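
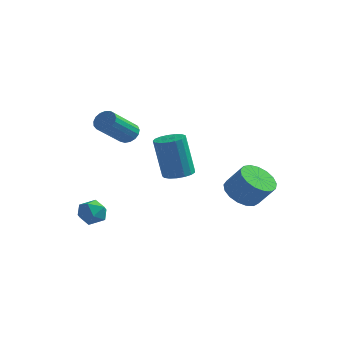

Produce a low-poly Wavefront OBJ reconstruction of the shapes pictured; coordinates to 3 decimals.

v -3.818 -3.103 -0.72
v -3.417 -2.872 -1.319
v -4.083 -4.148 -1.301
v -3.682 -3.917 -1.9
v -3.33 -4.092 -1.253
v -3.166 -3.446 -0.894
v -4.334 -3.574 -1.726
v -4.17 -2.928 -1.367
v -3.736 -3.163 -1.941
v -3.115 -3.483 -1.648
v -4.385 -3.537 -0.972
v -3.764 -3.857 -0.679
v 1.059 1.285 -0.894
v 1.632 1.913 -1.34
v 2.474 1.903 -0.272
v 1.901 1.275 0.174
v 1.339 2.178 -1.107
v 2.18 2.169 -0.038
v 0.981 2.239 -0.824
v 1.823 2.23 0.244
v 0.642 2.081 -0.558
v 1.483 2.072 0.51
v 0.398 1.741 -0.369
v 1.239 1.731 0.699
v 0.305 1.296 -0.3
v 1.147 1.287 0.768
v 0.385 0.849 -0.367
v 1.227 0.839 0.701
v 0.62 0.501 -0.555
v 1.462 0.492 0.513
v 0.955 0.333 -0.821
v 1.797 0.324 0.248
v 1.314 0.383 -1.103
v 2.156 0.374 -0.035
v 1.615 0.64 -1.338
v 2.456 0.63 -0.269
v 1.788 1.044 -1.471
v 2.63 1.034 -0.402
v 1.794 1.503 -1.471
v 2.636 1.494 -0.403
v -3.755 -0.385 2.445
v -3.439 -0.744 2.083
v -3.769 -2.194 3.233
v -4.085 -1.835 3.595
v -3.244 -0.643 2.267
v -3.573 -2.093 3.417
v -3.165 -0.482 2.492
v -3.494 -1.932 3.642
v -3.222 -0.299 2.706
v -3.551 -1.749 3.856
v -3.401 -0.136 2.86
v -3.73 -1.586 4.01
v -3.661 -0.03 2.919
v -3.99 -1.48 4.07
v -3.943 -0.005 2.87
v -4.272 -1.455 4.02
v -4.182 -0.067 2.723
v -4.511 -1.517 3.873
v -4.323 -0.202 2.513
v -4.652 -1.652 3.663
v -4.334 -0.379 2.287
v -4.663 -1.829 3.437
v -4.213 -0.557 2.097
v -4.542 -2.007 3.247
v -3.986 -0.696 1.987
v -4.316 -2.146 3.137
v -3.707 -0.763 1.982
v -4.037 -2.213 3.132
v -1.206 -0.354 0.411
v -0.507 -0.161 0.557
v -0.915 -0.273 2.655
v -1.614 -0.466 2.509
v -0.678 0.148 0.541
v -1.086 0.036 2.638
v -0.971 0.343 0.494
v -1.379 0.23 2.592
v -1.317 0.378 0.429
v -1.725 0.265 2.527
v -1.638 0.245 0.359
v -2.046 0.132 2.457
v -1.86 -0.025 0.302
v -2.268 -0.137 2.399
v -1.932 -0.37 0.269
v -2.34 -0.483 2.367
v -1.838 -0.712 0.269
v -2.246 -0.824 2.367
v -1.599 -0.971 0.302
v -2.007 -1.084 2.399
v -1.27 -1.089 0.359
v -1.678 -1.202 2.457
v -0.927 -1.039 0.429
v -1.334 -1.151 2.527
v -0.647 -0.831 0.494
v -1.055 -0.944 2.592
v -0.495 -0.515 0.541
v -0.903 -0.627 2.638
f 1 12 6
f 1 6 2
f 1 2 8
f 1 8 11
f 1 11 12
f 2 6 10
f 6 12 5
f 12 11 3
f 11 8 7
f 8 2 9
f 4 10 5
f 4 5 3
f 4 3 7
f 4 7 9
f 4 9 10
f 5 10 6
f 3 5 12
f 7 3 11
f 9 7 8
f 10 9 2
f 14 13 17
f 14 17 15
f 15 17 18
f 15 18 16
f 17 13 19
f 17 19 18
f 18 19 20
f 18 20 16
f 19 13 21
f 19 21 20
f 20 21 22
f 20 22 16
f 21 13 23
f 21 23 22
f 22 23 24
f 22 24 16
f 23 13 25
f 23 25 24
f 24 25 26
f 24 26 16
f 25 13 27
f 25 27 26
f 26 27 28
f 26 28 16
f 27 13 29
f 27 29 28
f 28 29 30
f 28 30 16
f 29 13 31
f 29 31 30
f 30 31 32
f 30 32 16
f 31 13 33
f 31 33 32
f 32 33 34
f 32 34 16
f 33 13 35
f 33 35 34
f 34 35 36
f 34 36 16
f 35 13 37
f 35 37 36
f 36 37 38
f 36 38 16
f 37 13 39
f 37 39 38
f 38 39 40
f 38 40 16
f 39 13 14
f 39 14 40
f 40 14 15
f 40 15 16
f 42 41 45
f 42 45 43
f 43 45 46
f 43 46 44
f 45 41 47
f 45 47 46
f 46 47 48
f 46 48 44
f 47 41 49
f 47 49 48
f 48 49 50
f 48 50 44
f 49 41 51
f 49 51 50
f 50 51 52
f 50 52 44
f 51 41 53
f 51 53 52
f 52 53 54
f 52 54 44
f 53 41 55
f 53 55 54
f 54 55 56
f 54 56 44
f 55 41 57
f 55 57 56
f 56 57 58
f 56 58 44
f 57 41 59
f 57 59 58
f 58 59 60
f 58 60 44
f 59 41 61
f 59 61 60
f 60 61 62
f 60 62 44
f 61 41 63
f 61 63 62
f 62 63 64
f 62 64 44
f 63 41 65
f 63 65 64
f 64 65 66
f 64 66 44
f 65 41 67
f 65 67 66
f 66 67 68
f 66 68 44
f 67 41 42
f 67 42 68
f 68 42 43
f 68 43 44
f 70 69 73
f 70 73 71
f 71 73 74
f 71 74 72
f 73 69 75
f 73 75 74
f 74 75 76
f 74 76 72
f 75 69 77
f 75 77 76
f 76 77 78
f 76 78 72
f 77 69 79
f 77 79 78
f 78 79 80
f 78 80 72
f 79 69 81
f 79 81 80
f 80 81 82
f 80 82 72
f 81 69 83
f 81 83 82
f 82 83 84
f 82 84 72
f 83 69 85
f 83 85 84
f 84 85 86
f 84 86 72
f 85 69 87
f 85 87 86
f 86 87 88
f 86 88 72
f 87 69 89
f 87 89 88
f 88 89 90
f 88 90 72
f 89 69 91
f 89 91 90
f 90 91 92
f 90 92 72
f 91 69 93
f 91 93 92
f 92 93 94
f 92 94 72
f 93 69 95
f 93 95 94
f 94 95 96
f 94 96 72
f 95 69 70
f 95 70 96
f 96 70 71
f 96 71 72



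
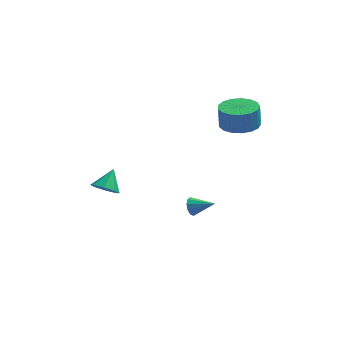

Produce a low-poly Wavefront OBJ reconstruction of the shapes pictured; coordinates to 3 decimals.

v -2.809 -0.24 -0.843
v -2.269 0.018 -1.359
v -2.411 0.66 0.023
v -2.798 0.305 -1.414
v -3.334 0.273 -1.135
v -3.561 -0.06 -0.684
v -3.348 -0.498 -0.326
v -2.819 -0.785 -0.271
v -2.284 -0.753 -0.55
v -2.056 -0.42 -1.001
v 1.561 1.858 -3.879
v 1.834 2.148 -4.314
v 2.759 1.542 -3.341
v 1.773 2.384 -4.042
v 1.632 2.418 -3.708
v 1.464 2.238 -3.439
v 1.333 1.913 -3.338
v 1.289 1.567 -3.444
v 1.349 1.332 -3.716
v 1.491 1.298 -4.05
v 1.659 1.477 -4.319
v 1.79 1.802 -4.42
v 3.975 2.37 2.376
v 4.602 3.246 2.3
v 4.531 3.406 3.568
v 3.905 2.53 3.644
v 4.123 3.433 2.25
v 4.052 3.592 3.518
v 3.609 3.375 2.229
v 3.538 3.535 3.497
v 3.18 3.088 2.241
v 3.109 3.248 3.509
v 2.933 2.636 2.284
v 2.862 2.796 3.552
v 2.924 2.123 2.348
v 2.854 2.283 3.616
v 3.157 1.667 2.419
v 3.086 1.827 3.687
v 3.577 1.372 2.48
v 3.506 1.532 3.748
v 4.088 1.305 2.517
v 4.017 1.465 3.785
v 4.574 1.483 2.521
v 4.503 1.643 3.789
v 4.922 1.864 2.493
v 4.851 2.023 3.761
v 5.054 2.36 2.437
v 4.983 2.52 3.705
v 4.938 2.859 2.368
v 4.867 3.019 3.636
f 2 1 4
f 2 4 3
f 4 1 5
f 4 5 3
f 5 1 6
f 5 6 3
f 6 1 7
f 6 7 3
f 7 1 8
f 7 8 3
f 8 1 9
f 8 9 3
f 9 1 10
f 9 10 3
f 10 1 2
f 10 2 3
f 12 11 14
f 12 14 13
f 14 11 15
f 14 15 13
f 15 11 16
f 15 16 13
f 16 11 17
f 16 17 13
f 17 11 18
f 17 18 13
f 18 11 19
f 18 19 13
f 19 11 20
f 19 20 13
f 20 11 21
f 20 21 13
f 21 11 22
f 21 22 13
f 22 11 12
f 22 12 13
f 24 23 27
f 24 27 25
f 25 27 28
f 25 28 26
f 27 23 29
f 27 29 28
f 28 29 30
f 28 30 26
f 29 23 31
f 29 31 30
f 30 31 32
f 30 32 26
f 31 23 33
f 31 33 32
f 32 33 34
f 32 34 26
f 33 23 35
f 33 35 34
f 34 35 36
f 34 36 26
f 35 23 37
f 35 37 36
f 36 37 38
f 36 38 26
f 37 23 39
f 37 39 38
f 38 39 40
f 38 40 26
f 39 23 41
f 39 41 40
f 40 41 42
f 40 42 26
f 41 23 43
f 41 43 42
f 42 43 44
f 42 44 26
f 43 23 45
f 43 45 44
f 44 45 46
f 44 46 26
f 45 23 47
f 45 47 46
f 46 47 48
f 46 48 26
f 47 23 49
f 47 49 48
f 48 49 50
f 48 50 26
f 49 23 24
f 49 24 50
f 50 24 25
f 50 25 26



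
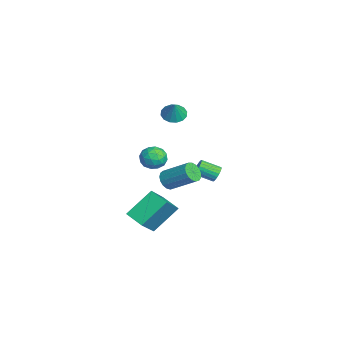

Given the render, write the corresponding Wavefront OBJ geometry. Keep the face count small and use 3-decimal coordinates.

v 1.748 0.047 1.277
v 2.336 0.472 1.154
v 2.204 -0.792 0.566
v 2.792 -0.367 0.443
v 2.686 -0.666 1.107
v 2.404 -0.147 1.547
v 2.136 -0.173 0.173
v 1.854 0.346 0.613
v 2.576 0.336 0.472
v 2.916 0.031 1.049
v 1.624 -0.351 0.671
v 1.964 -0.656 1.248
v 2.002 0.333 1.278
v 2.538 -0.653 0.442
v 2.476 -0.828 0.832
v 2.822 -0.579 0.76
v 2.042 -0.031 1.509
v 2.388 0.219 1.437
v 2.594 -0.45 1.409
v 2.152 -0.539 0.283
v 2.498 -0.289 0.211
v 1.718 0.259 0.96
v 2.064 0.508 0.888
v 1.946 0.13 0.311
v 2.489 0.503 0.805
v 2.757 0.01 0.387
v 2.371 0.124 0.228
v 2.205 0.428 0.487
v 2.689 0.324 1.144
v 2.957 -0.169 0.726
v 2.895 -0.345 1.116
v 2.729 -0.04 1.375
v 2.83 0.244 0.743
v 1.583 -0.151 0.994
v 1.851 -0.644 0.576
v 1.811 -0.28 0.345
v 1.645 0.025 0.604
v 1.783 -0.33 1.333
v 2.051 -0.823 0.915
v 2.335 -0.748 1.233
v 2.169 -0.444 1.492
v 1.71 -0.564 0.977
v -2.717 3.722 -3.565
v -2.437 3.857 -3.161
v -2.663 2.852 -2.67
v -2.943 2.718 -3.075
v -2.63 3.927 -3.106
v -2.856 2.922 -2.616
v -2.838 3.961 -3.131
v -3.063 2.957 -2.641
v -3.025 3.954 -3.231
v -3.25 2.95 -2.741
v -3.158 3.907 -3.389
v -3.384 2.903 -2.898
v -3.216 3.828 -3.577
v -3.441 2.824 -3.087
v -3.187 3.731 -3.763
v -3.413 2.727 -3.273
v -3.077 3.632 -3.915
v -3.303 2.628 -3.425
v -2.905 3.549 -4.006
v -3.131 2.545 -3.516
v -2.7 3.495 -4.022
v -2.926 2.491 -3.531
v -2.498 3.481 -3.958
v -2.724 2.477 -3.468
v -2.335 3.509 -3.826
v -2.56 2.505 -3.336
v -2.237 3.573 -3.649
v -2.462 2.569 -3.159
v -2.222 3.663 -3.458
v -2.448 2.659 -2.968
v -2.293 3.764 -3.285
v -2.519 2.759 -2.795
v 4.122 -1.681 -1.868
v 3.605 -0.408 -0.659
v 2.906 -0.975 -3.131
v 2.389 0.298 -1.922
v 4.891 -1.018 -2.238
v 4.374 0.255 -1.029
v 3.675 -0.312 -3.501
v 3.158 0.961 -2.292
v -2.656 1.109 -3.778
v -2.449 1.4 -4.309
v -1.697 2.643 -3.333
v -1.904 2.351 -2.802
v -2.723 1.526 -4.258
v -1.971 2.769 -3.282
v -2.982 1.557 -4.097
v -2.23 2.8 -3.122
v -3.167 1.485 -3.864
v -2.414 2.728 -2.888
v -3.234 1.327 -3.61
v -2.482 2.569 -2.634
v -3.169 1.118 -3.395
v -2.417 2.361 -2.419
v -2.986 0.908 -3.268
v -2.234 2.151 -2.292
v -2.728 0.743 -3.257
v -1.976 1.986 -2.281
v -2.453 0.663 -3.366
v -1.701 1.905 -2.39
v -2.225 0.684 -3.569
v -1.473 1.927 -2.593
v -2.096 0.803 -3.82
v -1.343 2.045 -2.844
v -2.094 0.991 -4.062
v -1.342 2.234 -3.086
v -2.222 1.207 -4.238
v -1.47 2.45 -3.262
v -1.532 1.307 1.794
v -0.946 1.373 1.455
v -0.988 1.273 2.726
v -1.047 1.702 1.526
v -1.278 1.926 1.669
v -1.577 1.984 1.846
v -1.864 1.861 2.008
v -2.062 1.589 2.113
v -2.118 1.242 2.133
v -2.016 0.913 2.061
v -1.785 0.689 1.918
v -1.486 0.631 1.742
v -1.2 0.754 1.579
v -1.002 1.026 1.474
f 1 38 17
f 38 12 41
f 17 41 6
f 38 41 17
f 1 17 13
f 17 6 18
f 13 18 2
f 17 18 13
f 1 13 22
f 13 2 23
f 22 23 8
f 13 23 22
f 1 22 34
f 22 8 37
f 34 37 11
f 22 37 34
f 1 34 38
f 34 11 42
f 38 42 12
f 34 42 38
f 2 18 29
f 18 6 32
f 29 32 10
f 18 32 29
f 6 41 19
f 41 12 40
f 19 40 5
f 41 40 19
f 12 42 39
f 42 11 35
f 39 35 3
f 42 35 39
f 11 37 36
f 37 8 24
f 36 24 7
f 37 24 36
f 8 23 28
f 23 2 25
f 28 25 9
f 23 25 28
f 4 30 16
f 30 10 31
f 16 31 5
f 30 31 16
f 4 16 14
f 16 5 15
f 14 15 3
f 16 15 14
f 4 14 21
f 14 3 20
f 21 20 7
f 14 20 21
f 4 21 26
f 21 7 27
f 26 27 9
f 21 27 26
f 4 26 30
f 26 9 33
f 30 33 10
f 26 33 30
f 5 31 19
f 31 10 32
f 19 32 6
f 31 32 19
f 3 15 39
f 15 5 40
f 39 40 12
f 15 40 39
f 7 20 36
f 20 3 35
f 36 35 11
f 20 35 36
f 9 27 28
f 27 7 24
f 28 24 8
f 27 24 28
f 10 33 29
f 33 9 25
f 29 25 2
f 33 25 29
f 44 43 47
f 44 47 45
f 45 47 48
f 45 48 46
f 47 43 49
f 47 49 48
f 48 49 50
f 48 50 46
f 49 43 51
f 49 51 50
f 50 51 52
f 50 52 46
f 51 43 53
f 51 53 52
f 52 53 54
f 52 54 46
f 53 43 55
f 53 55 54
f 54 55 56
f 54 56 46
f 55 43 57
f 55 57 56
f 56 57 58
f 56 58 46
f 57 43 59
f 57 59 58
f 58 59 60
f 58 60 46
f 59 43 61
f 59 61 60
f 60 61 62
f 60 62 46
f 61 43 63
f 61 63 62
f 62 63 64
f 62 64 46
f 63 43 65
f 63 65 64
f 64 65 66
f 64 66 46
f 65 43 67
f 65 67 66
f 66 67 68
f 66 68 46
f 67 43 69
f 67 69 68
f 68 69 70
f 68 70 46
f 69 43 71
f 69 71 70
f 70 71 72
f 70 72 46
f 71 43 73
f 71 73 72
f 72 73 74
f 72 74 46
f 73 43 44
f 73 44 74
f 74 44 45
f 74 45 46
f 76 78 75
f 79 76 75
f 75 78 77
f 77 79 75
f 76 82 78
f 80 76 79
f 80 82 76
f 78 82 77
f 81 79 77
f 77 82 81
f 81 80 79
f 82 80 81
f 84 83 87
f 84 87 85
f 85 87 88
f 85 88 86
f 87 83 89
f 87 89 88
f 88 89 90
f 88 90 86
f 89 83 91
f 89 91 90
f 90 91 92
f 90 92 86
f 91 83 93
f 91 93 92
f 92 93 94
f 92 94 86
f 93 83 95
f 93 95 94
f 94 95 96
f 94 96 86
f 95 83 97
f 95 97 96
f 96 97 98
f 96 98 86
f 97 83 99
f 97 99 98
f 98 99 100
f 98 100 86
f 99 83 101
f 99 101 100
f 100 101 102
f 100 102 86
f 101 83 103
f 101 103 102
f 102 103 104
f 102 104 86
f 103 83 105
f 103 105 104
f 104 105 106
f 104 106 86
f 105 83 107
f 105 107 106
f 106 107 108
f 106 108 86
f 107 83 109
f 107 109 108
f 108 109 110
f 108 110 86
f 109 83 84
f 109 84 110
f 110 84 85
f 110 85 86
f 112 111 114
f 112 114 113
f 114 111 115
f 114 115 113
f 115 111 116
f 115 116 113
f 116 111 117
f 116 117 113
f 117 111 118
f 117 118 113
f 118 111 119
f 118 119 113
f 119 111 120
f 119 120 113
f 120 111 121
f 120 121 113
f 121 111 122
f 121 122 113
f 122 111 123
f 122 123 113
f 123 111 124
f 123 124 113
f 124 111 112
f 124 112 113



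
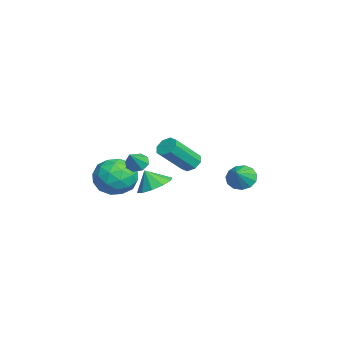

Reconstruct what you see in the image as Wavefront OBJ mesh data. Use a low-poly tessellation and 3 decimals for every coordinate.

v -2.917 -1.138 -1.854
v -2.236 -2.141 -2.119
v -4.464 -2.319 -1.361
v -3.783 -3.322 -1.626
v -3.503 -2.625 -0.639
v -2.547 -1.895 -0.943
v -4.153 -2.565 -2.537
v -3.197 -1.835 -2.841
v -3 -3.023 -2.541
v -2.598 -3.059 -1.368
v -4.102 -1.401 -2.112
v -3.7 -1.437 -0.939
v -2.441 -1.536 -2.03
v -4.259 -2.924 -1.45
v -4.095 -2.514 -0.87
v -3.694 -3.104 -1.026
v -2.624 -1.391 -1.339
v -2.223 -1.981 -1.494
v -2.968 -2.265 -0.624
v -4.477 -2.479 -1.986
v -4.076 -3.069 -2.141
v -3.006 -1.356 -2.454
v -2.605 -1.946 -2.61
v -3.732 -2.195 -2.856
v -2.489 -2.644 -2.433
v -3.399 -3.338 -2.144
v -3.616 -2.893 -2.679
v -3.054 -2.464 -2.858
v -2.253 -2.665 -1.744
v -3.162 -3.359 -1.454
v -2.998 -2.95 -0.874
v -2.436 -2.521 -1.053
v -2.702 -3.184 -1.992
v -3.538 -1.101 -2.026
v -4.447 -1.795 -1.736
v -4.264 -1.939 -2.427
v -3.702 -1.51 -2.606
v -3.301 -1.122 -1.336
v -4.211 -1.816 -1.047
v -3.646 -1.996 -0.622
v -3.084 -1.567 -0.801
v -3.998 -1.276 -1.488
v -3.959 4.111 -2.16
v -3.433 4.126 -2.789
v -3.041 3.769 -1.4
v -3.428 4.55 -2.604
v -3.591 4.834 -2.279
v -3.871 4.889 -1.915
v -4.179 4.697 -1.63
v -4.418 4.319 -1.512
v -4.51 3.875 -1.601
v -4.428 3.506 -1.866
v -4.197 3.329 -2.225
v -3.89 3.401 -2.564
v -3.605 3.698 -2.774
v -2.151 -0.291 -1.835
v -1.327 0.105 -1.456
v -2.349 -0.789 -0.885
v -1.789 0.492 -1.349
v -2.389 0.579 -1.428
v -2.899 0.335 -1.663
v -3.122 -0.149 -1.963
v -2.975 -0.688 -2.214
v -2.513 -1.074 -2.32
v -1.913 -1.162 -2.241
v -1.404 -0.917 -2.007
v -1.18 -0.433 -1.707
v -0.805 -1.165 0.32
v -0.403 -1.353 -0.112
v -0.055 -1.535 1.18
v -0.331 -0.902 0.019
v -0.537 -0.606 0.327
v -0.9 -0.637 0.631
v -1.208 -0.977 0.753
v -1.28 -1.427 0.621
v -1.074 -1.724 0.313
v -0.71 -1.693 0.01
v -2.107 1.499 -0.266
v -1.52 1.673 -0.416
v -0.787 0.435 1.016
v -1.373 0.261 1.166
v -1.714 1.953 -0.074
v -0.981 0.715 1.358
v -2.139 1.967 0.155
v -1.405 0.729 1.587
v -2.544 1.706 0.137
v -1.81 0.469 1.569
v -2.693 1.325 -0.116
v -1.96 0.087 1.316
v -2.499 1.045 -0.458
v -1.766 -0.193 0.974
v -2.075 1.031 -0.687
v -1.341 -0.207 0.745
v -1.67 1.291 -0.669
v -0.936 0.054 0.763
f 1 38 17
f 38 12 41
f 17 41 6
f 38 41 17
f 1 17 13
f 17 6 18
f 13 18 2
f 17 18 13
f 1 13 22
f 13 2 23
f 22 23 8
f 13 23 22
f 1 22 34
f 22 8 37
f 34 37 11
f 22 37 34
f 1 34 38
f 34 11 42
f 38 42 12
f 34 42 38
f 2 18 29
f 18 6 32
f 29 32 10
f 18 32 29
f 6 41 19
f 41 12 40
f 19 40 5
f 41 40 19
f 12 42 39
f 42 11 35
f 39 35 3
f 42 35 39
f 11 37 36
f 37 8 24
f 36 24 7
f 37 24 36
f 8 23 28
f 23 2 25
f 28 25 9
f 23 25 28
f 4 30 16
f 30 10 31
f 16 31 5
f 30 31 16
f 4 16 14
f 16 5 15
f 14 15 3
f 16 15 14
f 4 14 21
f 14 3 20
f 21 20 7
f 14 20 21
f 4 21 26
f 21 7 27
f 26 27 9
f 21 27 26
f 4 26 30
f 26 9 33
f 30 33 10
f 26 33 30
f 5 31 19
f 31 10 32
f 19 32 6
f 31 32 19
f 3 15 39
f 15 5 40
f 39 40 12
f 15 40 39
f 7 20 36
f 20 3 35
f 36 35 11
f 20 35 36
f 9 27 28
f 27 7 24
f 28 24 8
f 27 24 28
f 10 33 29
f 33 9 25
f 29 25 2
f 33 25 29
f 44 43 46
f 44 46 45
f 46 43 47
f 46 47 45
f 47 43 48
f 47 48 45
f 48 43 49
f 48 49 45
f 49 43 50
f 49 50 45
f 50 43 51
f 50 51 45
f 51 43 52
f 51 52 45
f 52 43 53
f 52 53 45
f 53 43 54
f 53 54 45
f 54 43 55
f 54 55 45
f 55 43 44
f 55 44 45
f 57 56 59
f 57 59 58
f 59 56 60
f 59 60 58
f 60 56 61
f 60 61 58
f 61 56 62
f 61 62 58
f 62 56 63
f 62 63 58
f 63 56 64
f 63 64 58
f 64 56 65
f 64 65 58
f 65 56 66
f 65 66 58
f 66 56 67
f 66 67 58
f 67 56 57
f 67 57 58
f 69 68 71
f 69 71 70
f 71 68 72
f 71 72 70
f 72 68 73
f 72 73 70
f 73 68 74
f 73 74 70
f 74 68 75
f 74 75 70
f 75 68 76
f 75 76 70
f 76 68 77
f 76 77 70
f 77 68 69
f 77 69 70
f 79 78 82
f 79 82 80
f 80 82 83
f 80 83 81
f 82 78 84
f 82 84 83
f 83 84 85
f 83 85 81
f 84 78 86
f 84 86 85
f 85 86 87
f 85 87 81
f 86 78 88
f 86 88 87
f 87 88 89
f 87 89 81
f 88 78 90
f 88 90 89
f 89 90 91
f 89 91 81
f 90 78 92
f 90 92 91
f 91 92 93
f 91 93 81
f 92 78 94
f 92 94 93
f 93 94 95
f 93 95 81
f 94 78 79
f 94 79 95
f 95 79 80
f 95 80 81



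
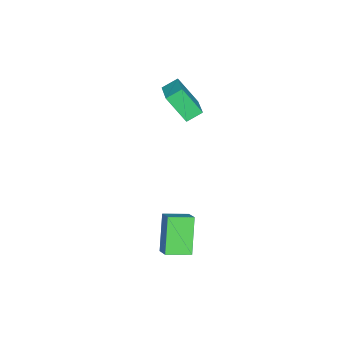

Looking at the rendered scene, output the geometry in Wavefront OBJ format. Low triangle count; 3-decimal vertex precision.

v -3.794 0.34 1.539
v -4.325 0.93 1.985
v -3.823 1.361 0.155
v -4.354 1.95 0.601
v -2.486 1.11 2.079
v -3.017 1.699 2.525
v -2.515 2.13 0.695
v -3.046 2.72 1.141
v 1.998 4.025 -4.226
v 0.882 3.675 -2.616
v 2.606 4.558 -3.689
v 1.49 4.208 -2.079
v 2.67 3.012 -3.981
v 1.554 2.662 -2.371
v 3.278 3.545 -3.444
v 2.162 3.195 -1.834
f 2 4 1
f 5 2 1
f 1 4 3
f 3 5 1
f 2 8 4
f 6 2 5
f 6 8 2
f 4 8 3
f 7 5 3
f 3 8 7
f 7 6 5
f 8 6 7
f 10 12 9
f 13 10 9
f 9 12 11
f 11 13 9
f 10 16 12
f 14 10 13
f 14 16 10
f 12 16 11
f 15 13 11
f 11 16 15
f 15 14 13
f 16 14 15



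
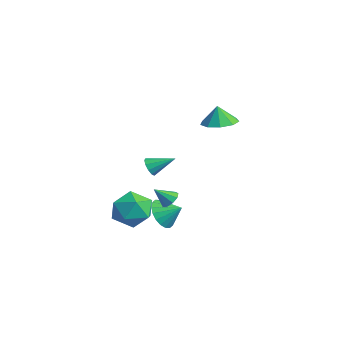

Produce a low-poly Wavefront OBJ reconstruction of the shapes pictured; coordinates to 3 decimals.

v -0.74 1.07 -2.805
v 0.041 0.565 -3.577
v -2.021 -0.365 -3.163
v -1.24 -0.87 -3.935
v -1.002 -0.868 -2.75
v -0.211 0.018 -2.528
v -1.769 0.182 -4.212
v -0.978 1.068 -3.99
v -0.595 0.016 -4.447
v -0.121 -0.633 -3.543
v -1.859 0.833 -3.197
v -1.385 0.184 -2.293
v 0.84 0.977 -3.051
v 1.529 0.832 -3.673
v 1.5 1.703 -2.489
v 1.319 1.153 -3.84
v 1.013 1.439 -3.851
v 0.674 1.633 -3.703
v 0.367 1.697 -3.426
v 0.154 1.619 -3.075
v 0.077 1.414 -2.718
v 0.151 1.122 -2.428
v 0.362 0.801 -2.261
v 0.667 0.516 -2.25
v 1.007 0.321 -2.398
v 1.313 0.257 -2.675
v 1.526 0.335 -3.027
v 1.604 0.54 -3.383
v 1.545 1.076 -1.795
v 2.106 0.984 -1.763
v 1.375 0.304 -1.045
v 2.002 1.257 -1.506
v 1.683 1.445 -1.383
v 1.3 1.462 -1.453
v 1.031 1.298 -1.683
v 1.003 1.03 -1.965
v 1.228 0.784 -2.168
v 1.601 0.675 -2.196
v 1.948 0.754 -2.036
v 0.852 3.969 2.669
v 1.357 4.777 2.783
v 0.768 3.871 3.731
v 0.717 4.916 2.745
v 0.139 4.612 2.672
v -0.105 4.007 2.597
v 0.099 3.384 2.556
v 0.655 3.035 2.568
v 1.303 3.122 2.627
v 1.74 3.606 2.706
v 1.761 4.26 2.767
v -0.194 0.742 -0.241
v 0.308 0.624 -0.507
v 0.394 1.838 0.381
v 0.12 0.845 -0.718
v -0.187 1.026 -0.747
v -0.498 1.099 -0.583
v -0.692 1.036 -0.288
v -0.695 0.86 0.025
v -0.508 0.64 0.236
v -0.2 0.458 0.265
v 0.11 0.385 0.1
v 0.304 0.449 -0.194
f 1 12 6
f 1 6 2
f 1 2 8
f 1 8 11
f 1 11 12
f 2 6 10
f 6 12 5
f 12 11 3
f 11 8 7
f 8 2 9
f 4 10 5
f 4 5 3
f 4 3 7
f 4 7 9
f 4 9 10
f 5 10 6
f 3 5 12
f 7 3 11
f 9 7 8
f 10 9 2
f 14 13 16
f 14 16 15
f 16 13 17
f 16 17 15
f 17 13 18
f 17 18 15
f 18 13 19
f 18 19 15
f 19 13 20
f 19 20 15
f 20 13 21
f 20 21 15
f 21 13 22
f 21 22 15
f 22 13 23
f 22 23 15
f 23 13 24
f 23 24 15
f 24 13 25
f 24 25 15
f 25 13 26
f 25 26 15
f 26 13 27
f 26 27 15
f 27 13 28
f 27 28 15
f 28 13 14
f 28 14 15
f 30 29 32
f 30 32 31
f 32 29 33
f 32 33 31
f 33 29 34
f 33 34 31
f 34 29 35
f 34 35 31
f 35 29 36
f 35 36 31
f 36 29 37
f 36 37 31
f 37 29 38
f 37 38 31
f 38 29 39
f 38 39 31
f 39 29 30
f 39 30 31
f 41 40 43
f 41 43 42
f 43 40 44
f 43 44 42
f 44 40 45
f 44 45 42
f 45 40 46
f 45 46 42
f 46 40 47
f 46 47 42
f 47 40 48
f 47 48 42
f 48 40 49
f 48 49 42
f 49 40 50
f 49 50 42
f 50 40 41
f 50 41 42
f 52 51 54
f 52 54 53
f 54 51 55
f 54 55 53
f 55 51 56
f 55 56 53
f 56 51 57
f 56 57 53
f 57 51 58
f 57 58 53
f 58 51 59
f 58 59 53
f 59 51 60
f 59 60 53
f 60 51 61
f 60 61 53
f 61 51 62
f 61 62 53
f 62 51 52
f 62 52 53



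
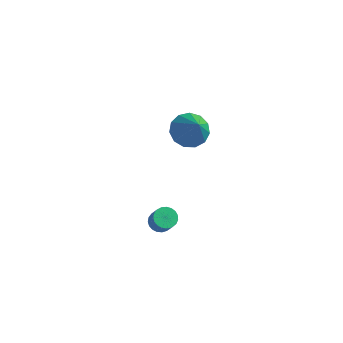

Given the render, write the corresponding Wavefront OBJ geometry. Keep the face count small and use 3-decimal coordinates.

v 2.04 4.135 -2.125
v 2.96 4.59 -2.393
v 3 3.205 -0.415
v 2.683 4.973 -2.029
v 2.201 5.091 -1.695
v 1.669 4.905 -1.498
v 1.255 4.475 -1.499
v 1.09 3.937 -1.7
v 1.227 3.462 -2.035
v 1.622 3.201 -2.399
v 2.15 3.236 -2.676
v 2.643 3.557 -2.778
v 2.945 4.062 -2.672
v 3.516 -2.201 -3.136
v 3.941 -1.765 -3.17
v 4.45 -2.183 -2.179
v 4.024 -2.619 -2.144
v 3.762 -1.653 -3.031
v 4.271 -2.071 -2.04
v 3.54 -1.635 -2.909
v 4.049 -2.053 -1.918
v 3.314 -1.715 -2.827
v 3.822 -2.133 -1.836
v 3.122 -1.879 -2.798
v 3.631 -2.297 -1.807
v 2.999 -2.099 -2.827
v 3.508 -2.517 -1.836
v 2.965 -2.336 -2.91
v 3.474 -2.754 -1.919
v 3.026 -2.55 -3.032
v 3.535 -2.968 -2.041
v 3.172 -2.704 -3.171
v 3.681 -3.122 -2.18
v 3.377 -2.77 -3.305
v 3.886 -3.189 -2.314
v 3.606 -2.739 -3.409
v 4.115 -3.157 -2.418
v 3.82 -2.614 -3.466
v 4.329 -3.032 -2.475
v 3.981 -2.418 -3.466
v 4.489 -2.836 -2.475
v 4.061 -2.184 -3.408
v 4.57 -2.602 -2.417
v 4.047 -1.953 -3.304
v 4.556 -2.371 -2.313
f 2 1 4
f 2 4 3
f 4 1 5
f 4 5 3
f 5 1 6
f 5 6 3
f 6 1 7
f 6 7 3
f 7 1 8
f 7 8 3
f 8 1 9
f 8 9 3
f 9 1 10
f 9 10 3
f 10 1 11
f 10 11 3
f 11 1 12
f 11 12 3
f 12 1 13
f 12 13 3
f 13 1 2
f 13 2 3
f 15 14 18
f 15 18 16
f 16 18 19
f 16 19 17
f 18 14 20
f 18 20 19
f 19 20 21
f 19 21 17
f 20 14 22
f 20 22 21
f 21 22 23
f 21 23 17
f 22 14 24
f 22 24 23
f 23 24 25
f 23 25 17
f 24 14 26
f 24 26 25
f 25 26 27
f 25 27 17
f 26 14 28
f 26 28 27
f 27 28 29
f 27 29 17
f 28 14 30
f 28 30 29
f 29 30 31
f 29 31 17
f 30 14 32
f 30 32 31
f 31 32 33
f 31 33 17
f 32 14 34
f 32 34 33
f 33 34 35
f 33 35 17
f 34 14 36
f 34 36 35
f 35 36 37
f 35 37 17
f 36 14 38
f 36 38 37
f 37 38 39
f 37 39 17
f 38 14 40
f 38 40 39
f 39 40 41
f 39 41 17
f 40 14 42
f 40 42 41
f 41 42 43
f 41 43 17
f 42 14 44
f 42 44 43
f 43 44 45
f 43 45 17
f 44 14 15
f 44 15 45
f 45 15 16
f 45 16 17



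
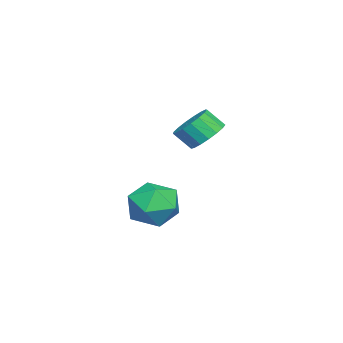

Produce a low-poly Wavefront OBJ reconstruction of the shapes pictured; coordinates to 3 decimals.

v 0.54 -1.257 -3.883
v 1.197 -0.35 -4.416
v 2.243 -2.15 -3.304
v 2.9 -1.243 -3.837
v 2.226 -1.007 -2.822
v 1.174 -0.455 -3.18
v 2.266 -2.045 -4.54
v 1.214 -1.493 -4.898
v 2.264 -0.837 -4.822
v 2.239 -0.195 -3.76
v 1.201 -2.305 -3.96
v 1.176 -1.663 -2.898
v 2.474 1.172 0.296
v 2.869 0.61 -0.27
v 2.941 -0.094 0.479
v 2.546 0.468 1.044
v 3.194 0.826 -0.098
v 3.265 0.122 0.651
v 3.353 1.121 0.164
v 3.424 0.418 0.913
v 3.311 1.428 0.457
v 3.383 0.724 1.206
v 3.078 1.676 0.712
v 3.149 0.973 1.461
v 2.706 1.809 0.872
v 2.777 1.105 1.621
v 2.281 1.796 0.9
v 2.352 1.092 1.649
v 1.9 1.639 0.79
v 1.972 0.936 1.538
v 1.651 1.376 0.566
v 1.723 0.672 1.315
v 1.591 1.066 0.28
v 1.662 0.362 1.029
v 1.733 0.78 -0.002
v 1.804 0.076 0.747
v 2.044 0.584 -0.216
v 2.116 -0.12 0.533
v 2.455 0.523 -0.313
v 2.526 -0.181 0.436
f 1 12 6
f 1 6 2
f 1 2 8
f 1 8 11
f 1 11 12
f 2 6 10
f 6 12 5
f 12 11 3
f 11 8 7
f 8 2 9
f 4 10 5
f 4 5 3
f 4 3 7
f 4 7 9
f 4 9 10
f 5 10 6
f 3 5 12
f 7 3 11
f 9 7 8
f 10 9 2
f 14 13 17
f 14 17 15
f 15 17 18
f 15 18 16
f 17 13 19
f 17 19 18
f 18 19 20
f 18 20 16
f 19 13 21
f 19 21 20
f 20 21 22
f 20 22 16
f 21 13 23
f 21 23 22
f 22 23 24
f 22 24 16
f 23 13 25
f 23 25 24
f 24 25 26
f 24 26 16
f 25 13 27
f 25 27 26
f 26 27 28
f 26 28 16
f 27 13 29
f 27 29 28
f 28 29 30
f 28 30 16
f 29 13 31
f 29 31 30
f 30 31 32
f 30 32 16
f 31 13 33
f 31 33 32
f 32 33 34
f 32 34 16
f 33 13 35
f 33 35 34
f 34 35 36
f 34 36 16
f 35 13 37
f 35 37 36
f 36 37 38
f 36 38 16
f 37 13 39
f 37 39 38
f 38 39 40
f 38 40 16
f 39 13 14
f 39 14 40
f 40 14 15
f 40 15 16



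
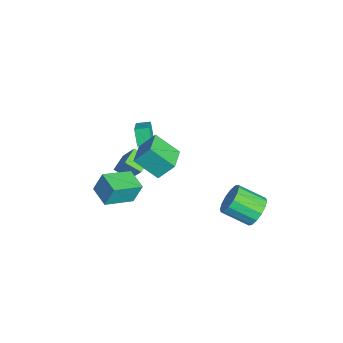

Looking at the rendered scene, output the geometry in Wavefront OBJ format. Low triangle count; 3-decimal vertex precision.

v -2.253 -2.149 1.223
v -2.848 -2.248 2.237
v -2.178 -1.322 1.348
v -2.772 -1.421 2.362
v -1.068 -2.359 1.898
v -1.662 -2.458 2.912
v -0.992 -1.532 2.023
v -1.587 -1.631 3.037
v -3.163 -2.63 -3.429
v -3.595 -3.521 -2.864
v -4.07 -1.994 -3.119
v -4.502 -2.885 -2.554
v -2.198 -2.055 -1.786
v -2.63 -2.946 -1.221
v -3.105 -1.419 -1.476
v -3.537 -2.31 -0.911
v 0.391 -1.079 1.682
v -0.203 -2.347 2.813
v 0.484 -0.174 2.746
v -0.109 -1.442 3.877
v 1.869 -1.538 1.943
v 1.276 -2.806 3.074
v 1.963 -0.633 3.007
v 1.369 -1.901 4.138
v 2.689 3.855 -1.068
v 3.441 3.957 -0.433
v 2.903 2.468 0.444
v 2.151 2.365 -0.192
v 3.055 4.22 -0.224
v 2.516 2.731 0.653
v 2.57 4.385 -0.241
v 2.031 2.896 0.636
v 2.117 4.408 -0.48
v 1.578 2.919 0.397
v 1.817 4.283 -0.877
v 1.279 2.794 0
v 1.752 4.043 -1.325
v 1.213 2.554 -0.448
v 1.937 3.752 -1.704
v 1.399 2.263 -0.827
v 2.324 3.489 -1.913
v 1.785 2 -1.036
v 2.809 3.324 -1.896
v 2.27 1.835 -1.019
v 3.262 3.301 -1.657
v 2.723 1.812 -0.78
v 3.561 3.426 -1.26
v 3.023 1.937 -0.383
v 3.627 3.666 -0.812
v 3.088 2.177 0.065
v -0.226 -4.953 -0.898
v -0.268 -4.414 0.371
v -1 -3.285 -1.632
v -1.042 -2.746 -0.363
v 1.062 -4.434 -1.077
v 1.02 -3.895 0.192
v 0.288 -2.766 -1.811
v 0.246 -2.227 -0.542
f 2 4 1
f 5 2 1
f 1 4 3
f 3 5 1
f 2 8 4
f 6 2 5
f 6 8 2
f 4 8 3
f 7 5 3
f 3 8 7
f 7 6 5
f 8 6 7
f 10 12 9
f 13 10 9
f 9 12 11
f 11 13 9
f 10 16 12
f 14 10 13
f 14 16 10
f 12 16 11
f 15 13 11
f 11 16 15
f 15 14 13
f 16 14 15
f 18 20 17
f 21 18 17
f 17 20 19
f 19 21 17
f 18 24 20
f 22 18 21
f 22 24 18
f 20 24 19
f 23 21 19
f 19 24 23
f 23 22 21
f 24 22 23
f 26 25 29
f 26 29 27
f 27 29 30
f 27 30 28
f 29 25 31
f 29 31 30
f 30 31 32
f 30 32 28
f 31 25 33
f 31 33 32
f 32 33 34
f 32 34 28
f 33 25 35
f 33 35 34
f 34 35 36
f 34 36 28
f 35 25 37
f 35 37 36
f 36 37 38
f 36 38 28
f 37 25 39
f 37 39 38
f 38 39 40
f 38 40 28
f 39 25 41
f 39 41 40
f 40 41 42
f 40 42 28
f 41 25 43
f 41 43 42
f 42 43 44
f 42 44 28
f 43 25 45
f 43 45 44
f 44 45 46
f 44 46 28
f 45 25 47
f 45 47 46
f 46 47 48
f 46 48 28
f 47 25 49
f 47 49 48
f 48 49 50
f 48 50 28
f 49 25 26
f 49 26 50
f 50 26 27
f 50 27 28
f 52 54 51
f 55 52 51
f 51 54 53
f 53 55 51
f 52 58 54
f 56 52 55
f 56 58 52
f 54 58 53
f 57 55 53
f 53 58 57
f 57 56 55
f 58 56 57



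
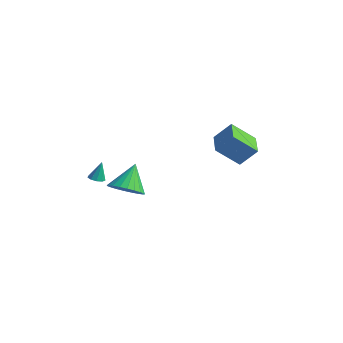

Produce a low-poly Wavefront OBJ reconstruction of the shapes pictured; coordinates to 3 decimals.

v -0.238 3.356 0.349
v 0.468 4.022 1.426
v 0.582 4.453 -0.866
v 1.287 5.119 0.212
v 0.993 2.281 0.208
v 1.698 2.947 1.286
v 1.812 3.378 -1.006
v 2.518 4.044 0.071
v -2.155 -3.566 -1.048
v -1.656 -3.569 -1.077
v -2.085 -3.214 0.108
v -1.776 -3.261 -1.163
v -2.073 -3.095 -1.196
v -2.409 -3.15 -1.159
v -2.626 -3.399 -1.07
v -2.622 -3.726 -0.971
v -2.4 -3.978 -0.908
v -2.063 -4.037 -0.91
v -1.769 -3.876 -0.977
v -1.999 -1.611 -2.662
v -1.228 -0.905 -2.971
v -2.421 -0.509 -1.198
v -1.566 -0.755 -3.181
v -1.97 -0.736 -3.312
v -2.379 -0.849 -3.344
v -2.73 -1.079 -3.272
v -2.969 -1.389 -3.108
v -3.061 -1.734 -2.875
v -2.991 -2.059 -2.611
v -2.771 -2.316 -2.354
v -2.432 -2.466 -2.144
v -2.028 -2.485 -2.013
v -1.62 -2.372 -1.981
v -1.269 -2.142 -2.052
v -1.029 -1.832 -2.217
v -0.937 -1.487 -2.449
v -1.007 -1.162 -2.714
f 2 4 1
f 5 2 1
f 1 4 3
f 3 5 1
f 2 8 4
f 6 2 5
f 6 8 2
f 4 8 3
f 7 5 3
f 3 8 7
f 7 6 5
f 8 6 7
f 10 9 12
f 10 12 11
f 12 9 13
f 12 13 11
f 13 9 14
f 13 14 11
f 14 9 15
f 14 15 11
f 15 9 16
f 15 16 11
f 16 9 17
f 16 17 11
f 17 9 18
f 17 18 11
f 18 9 19
f 18 19 11
f 19 9 10
f 19 10 11
f 21 20 23
f 21 23 22
f 23 20 24
f 23 24 22
f 24 20 25
f 24 25 22
f 25 20 26
f 25 26 22
f 26 20 27
f 26 27 22
f 27 20 28
f 27 28 22
f 28 20 29
f 28 29 22
f 29 20 30
f 29 30 22
f 30 20 31
f 30 31 22
f 31 20 32
f 31 32 22
f 32 20 33
f 32 33 22
f 33 20 34
f 33 34 22
f 34 20 35
f 34 35 22
f 35 20 36
f 35 36 22
f 36 20 37
f 36 37 22
f 37 20 21
f 37 21 22



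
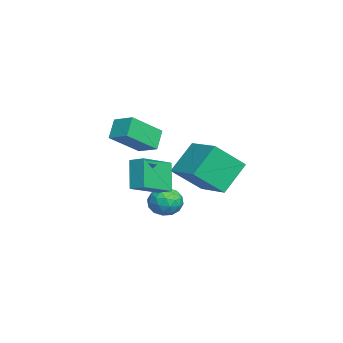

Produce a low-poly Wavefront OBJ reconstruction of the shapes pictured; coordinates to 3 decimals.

v -4.377 -3.701 1.988
v -5.17 -3.454 2.948
v -3.615 -2.791 2.383
v -4.409 -2.545 3.343
v -3.311 -5.135 3.237
v -4.105 -4.889 4.197
v -2.55 -4.226 3.632
v -3.343 -3.979 4.592
v -1.808 0.352 2.202
v -1.251 -1.106 3.576
v -0.06 1.403 2.608
v 0.498 -0.056 3.982
v -0.858 -0.664 0.738
v -0.3 -2.123 2.112
v 0.891 0.386 1.144
v 1.448 -1.072 2.518
v 2.359 -3.975 1.944
v 1.506 -4.004 3.438
v 0.966 -2.715 1.174
v 0.114 -2.744 2.668
v 2.806 -3.316 2.212
v 1.954 -3.345 3.706
v 1.414 -2.056 1.442
v 0.561 -2.085 2.936
v 0.689 -1.714 -0.11
v 1.174 -2.467 0.019
v -0.394 -2.273 0.701
v 0.091 -3.026 0.83
v 0.353 -2.248 1.211
v 1.022 -1.903 0.71
v -0.242 -2.837 0.01
v 0.427 -2.492 -0.491
v 0.599 -3.161 0.093
v 0.966 -2.796 0.835
v -0.186 -1.944 -0.115
v 0.181 -1.579 0.627
v 1.026 -2.041 -0.116
v -0.246 -2.699 0.836
v -0.092 -2.242 1.06
v 0.193 -2.684 1.136
v 0.937 -1.71 0.289
v 1.222 -2.152 0.365
v 0.739 -2.024 1.065
v -0.442 -2.588 0.355
v -0.157 -3.03 0.431
v 0.587 -2.056 -0.416
v 0.872 -2.498 -0.34
v 0.041 -2.716 -0.345
v 0.973 -2.891 0.003
v 0.337 -3.22 0.479
v 0.141 -3.109 -0.002
v 0.535 -2.906 -0.297
v 1.189 -2.677 0.439
v 0.553 -3.006 0.915
v 0.707 -2.549 1.139
v 1.1 -2.346 0.845
v 0.851 -3.085 0.483
v 0.227 -1.734 -0.195
v -0.409 -2.063 0.281
v -0.32 -2.394 -0.125
v 0.073 -2.191 -0.419
v 0.443 -1.52 0.241
v -0.193 -1.849 0.717
v 0.245 -1.834 1.017
v 0.639 -1.631 0.722
v -0.071 -1.655 0.237
f 2 4 1
f 5 2 1
f 1 4 3
f 3 5 1
f 2 8 4
f 6 2 5
f 6 8 2
f 4 8 3
f 7 5 3
f 3 8 7
f 7 6 5
f 8 6 7
f 10 12 9
f 13 10 9
f 9 12 11
f 11 13 9
f 10 16 12
f 14 10 13
f 14 16 10
f 12 16 11
f 15 13 11
f 11 16 15
f 15 14 13
f 16 14 15
f 18 20 17
f 21 18 17
f 17 20 19
f 19 21 17
f 18 24 20
f 22 18 21
f 22 24 18
f 20 24 19
f 23 21 19
f 19 24 23
f 23 22 21
f 24 22 23
f 25 62 41
f 62 36 65
f 41 65 30
f 62 65 41
f 25 41 37
f 41 30 42
f 37 42 26
f 41 42 37
f 25 37 46
f 37 26 47
f 46 47 32
f 37 47 46
f 25 46 58
f 46 32 61
f 58 61 35
f 46 61 58
f 25 58 62
f 58 35 66
f 62 66 36
f 58 66 62
f 26 42 53
f 42 30 56
f 53 56 34
f 42 56 53
f 30 65 43
f 65 36 64
f 43 64 29
f 65 64 43
f 36 66 63
f 66 35 59
f 63 59 27
f 66 59 63
f 35 61 60
f 61 32 48
f 60 48 31
f 61 48 60
f 32 47 52
f 47 26 49
f 52 49 33
f 47 49 52
f 28 54 40
f 54 34 55
f 40 55 29
f 54 55 40
f 28 40 38
f 40 29 39
f 38 39 27
f 40 39 38
f 28 38 45
f 38 27 44
f 45 44 31
f 38 44 45
f 28 45 50
f 45 31 51
f 50 51 33
f 45 51 50
f 28 50 54
f 50 33 57
f 54 57 34
f 50 57 54
f 29 55 43
f 55 34 56
f 43 56 30
f 55 56 43
f 27 39 63
f 39 29 64
f 63 64 36
f 39 64 63
f 31 44 60
f 44 27 59
f 60 59 35
f 44 59 60
f 33 51 52
f 51 31 48
f 52 48 32
f 51 48 52
f 34 57 53
f 57 33 49
f 53 49 26
f 57 49 53



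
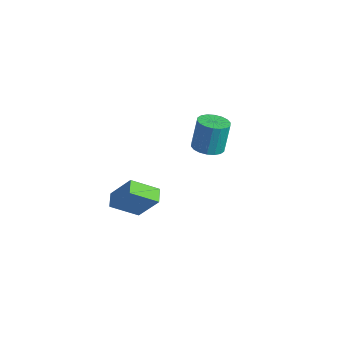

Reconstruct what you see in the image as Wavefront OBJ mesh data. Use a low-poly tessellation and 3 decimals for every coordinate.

v 2.317 -2.875 0.087
v 1.312 -3.998 1.034
v 1.744 -2.207 0.271
v 0.739 -3.33 1.218
v 3.361 -2.43 1.722
v 2.356 -3.553 2.669
v 2.788 -1.762 1.906
v 1.783 -2.885 2.853
v 1.48 3.377 0.656
v 2.304 2.994 0.858
v 2.163 3.621 2.625
v 1.34 4.003 2.424
v 2.407 3.374 0.731
v 2.267 4.001 2.498
v 2.327 3.755 0.59
v 2.187 4.381 2.357
v 2.079 4.061 0.462
v 1.939 4.687 2.229
v 1.713 4.231 0.372
v 1.572 4.857 2.139
v 1.3 4.232 0.339
v 1.16 4.859 2.106
v 0.924 4.064 0.369
v 0.783 4.69 2.136
v 0.657 3.759 0.455
v 0.516 4.386 2.222
v 0.553 3.379 0.582
v 0.413 4.006 2.349
v 0.633 2.999 0.723
v 0.493 3.625 2.49
v 0.881 2.693 0.851
v 0.741 3.319 2.618
v 1.248 2.523 0.941
v 1.107 3.149 2.708
v 1.66 2.521 0.974
v 1.52 3.148 2.741
v 2.037 2.69 0.944
v 1.896 3.316 2.711
f 2 4 1
f 5 2 1
f 1 4 3
f 3 5 1
f 2 8 4
f 6 2 5
f 6 8 2
f 4 8 3
f 7 5 3
f 3 8 7
f 7 6 5
f 8 6 7
f 10 9 13
f 10 13 11
f 11 13 14
f 11 14 12
f 13 9 15
f 13 15 14
f 14 15 16
f 14 16 12
f 15 9 17
f 15 17 16
f 16 17 18
f 16 18 12
f 17 9 19
f 17 19 18
f 18 19 20
f 18 20 12
f 19 9 21
f 19 21 20
f 20 21 22
f 20 22 12
f 21 9 23
f 21 23 22
f 22 23 24
f 22 24 12
f 23 9 25
f 23 25 24
f 24 25 26
f 24 26 12
f 25 9 27
f 25 27 26
f 26 27 28
f 26 28 12
f 27 9 29
f 27 29 28
f 28 29 30
f 28 30 12
f 29 9 31
f 29 31 30
f 30 31 32
f 30 32 12
f 31 9 33
f 31 33 32
f 32 33 34
f 32 34 12
f 33 9 35
f 33 35 34
f 34 35 36
f 34 36 12
f 35 9 37
f 35 37 36
f 36 37 38
f 36 38 12
f 37 9 10
f 37 10 38
f 38 10 11
f 38 11 12



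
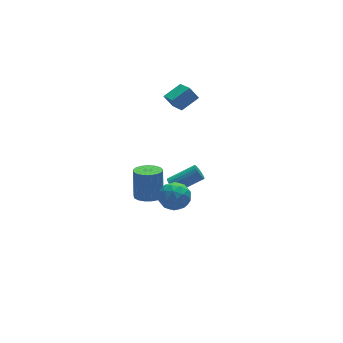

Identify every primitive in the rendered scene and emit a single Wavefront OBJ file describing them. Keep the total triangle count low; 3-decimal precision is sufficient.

v 1.441 0.485 -1.203
v 1.65 0.338 -1.645
v 3.167 0.068 -0.838
v 2.959 0.215 -0.397
v 1.688 0.562 -1.643
v 3.206 0.291 -0.836
v 1.678 0.77 -1.554
v 3.196 0.5 -0.747
v 1.621 0.922 -1.395
v 3.139 0.652 -0.588
v 1.528 0.988 -1.198
v 3.046 0.717 -0.392
v 1.418 0.954 -1.003
v 2.936 0.683 -0.196
v 1.313 0.827 -0.847
v 2.83 0.556 -0.04
v 1.233 0.632 -0.762
v 2.75 0.362 0.045
v 1.194 0.409 -0.764
v 2.712 0.138 0.043
v 1.204 0.2 -0.853
v 2.722 -0.07 -0.046
v 1.261 0.048 -1.012
v 2.779 -0.222 -0.205
v 1.354 -0.017 -1.208
v 2.872 -0.288 -0.402
v 1.464 0.017 -1.404
v 2.982 -0.254 -0.597
v 1.57 0.144 -1.56
v 3.087 -0.127 -0.753
v 0.071 -1.077 -0.726
v 0.925 -0.701 -0.65
v 0.435 -2.119 0.31
v 1.289 -1.743 0.386
v 0.542 -1.274 0.699
v 0.317 -0.63 0.058
v 1.043 -2.19 -0.398
v 0.818 -1.546 -1.039
v 1.526 -1.389 -0.447
v 1.216 -0.823 0.231
v 0.144 -1.997 -0.571
v -0.166 -1.431 0.107
v 0.466 -0.798 -0.779
v 0.894 -2.022 0.439
v 0.455 -1.747 0.623
v 0.957 -1.526 0.668
v 0.108 -0.756 -0.363
v 0.61 -0.535 -0.318
v 0.386 -0.872 0.475
v 0.75 -2.285 -0.022
v 1.252 -2.064 0.023
v 0.403 -1.294 -1.008
v 0.905 -1.073 -0.963
v 0.974 -1.948 -0.815
v 1.321 -0.981 -0.615
v 1.535 -1.594 -0.006
v 1.39 -1.856 -0.467
v 1.258 -1.478 -0.843
v 1.139 -0.649 -0.216
v 1.353 -1.261 0.393
v 0.914 -0.985 0.576
v 0.782 -0.607 0.2
v 1.492 -1.053 -0.097
v 0.007 -1.559 -0.733
v 0.221 -2.171 -0.124
v 0.578 -2.213 -0.54
v 0.446 -1.835 -0.916
v -0.175 -1.226 -0.334
v 0.039 -1.839 0.275
v 0.102 -1.342 0.503
v -0.03 -0.964 0.127
v -0.132 -1.767 -0.243
v 2.766 3.118 3.503
v 3.883 3.301 4.008
v 2.869 4.466 2.786
v 3.987 4.649 3.291
v 3.133 2.731 2.829
v 4.251 2.914 3.334
v 3.237 4.079 2.112
v 4.354 4.262 2.617
v 1.453 3.511 -4.77
v 2.118 3.962 -5.014
v 2.372 4.541 -3.254
v 1.707 4.089 -3.01
v 1.81 4.216 -5.053
v 2.063 4.795 -3.293
v 1.419 4.309 -5.028
v 1.673 4.888 -3.268
v 1.037 4.219 -4.943
v 1.29 4.798 -3.183
v 0.75 3.967 -4.819
v 1.003 4.546 -3.059
v 0.624 3.61 -4.683
v 0.877 4.189 -2.923
v 0.688 3.23 -4.567
v 0.941 3.809 -2.808
v 0.927 2.915 -4.498
v 1.181 3.494 -2.738
v 1.287 2.736 -4.491
v 1.541 3.315 -2.731
v 1.685 2.734 -4.548
v 1.939 3.313 -2.788
v 2.03 2.911 -4.656
v 2.284 3.489 -2.896
v 2.243 3.224 -4.79
v 2.496 3.803 -3.03
v 2.275 3.604 -4.919
v 2.528 4.183 -3.159
f 2 1 5
f 2 5 3
f 3 5 6
f 3 6 4
f 5 1 7
f 5 7 6
f 6 7 8
f 6 8 4
f 7 1 9
f 7 9 8
f 8 9 10
f 8 10 4
f 9 1 11
f 9 11 10
f 10 11 12
f 10 12 4
f 11 1 13
f 11 13 12
f 12 13 14
f 12 14 4
f 13 1 15
f 13 15 14
f 14 15 16
f 14 16 4
f 15 1 17
f 15 17 16
f 16 17 18
f 16 18 4
f 17 1 19
f 17 19 18
f 18 19 20
f 18 20 4
f 19 1 21
f 19 21 20
f 20 21 22
f 20 22 4
f 21 1 23
f 21 23 22
f 22 23 24
f 22 24 4
f 23 1 25
f 23 25 24
f 24 25 26
f 24 26 4
f 25 1 27
f 25 27 26
f 26 27 28
f 26 28 4
f 27 1 29
f 27 29 28
f 28 29 30
f 28 30 4
f 29 1 2
f 29 2 30
f 30 2 3
f 30 3 4
f 31 68 47
f 68 42 71
f 47 71 36
f 68 71 47
f 31 47 43
f 47 36 48
f 43 48 32
f 47 48 43
f 31 43 52
f 43 32 53
f 52 53 38
f 43 53 52
f 31 52 64
f 52 38 67
f 64 67 41
f 52 67 64
f 31 64 68
f 64 41 72
f 68 72 42
f 64 72 68
f 32 48 59
f 48 36 62
f 59 62 40
f 48 62 59
f 36 71 49
f 71 42 70
f 49 70 35
f 71 70 49
f 42 72 69
f 72 41 65
f 69 65 33
f 72 65 69
f 41 67 66
f 67 38 54
f 66 54 37
f 67 54 66
f 38 53 58
f 53 32 55
f 58 55 39
f 53 55 58
f 34 60 46
f 60 40 61
f 46 61 35
f 60 61 46
f 34 46 44
f 46 35 45
f 44 45 33
f 46 45 44
f 34 44 51
f 44 33 50
f 51 50 37
f 44 50 51
f 34 51 56
f 51 37 57
f 56 57 39
f 51 57 56
f 34 56 60
f 56 39 63
f 60 63 40
f 56 63 60
f 35 61 49
f 61 40 62
f 49 62 36
f 61 62 49
f 33 45 69
f 45 35 70
f 69 70 42
f 45 70 69
f 37 50 66
f 50 33 65
f 66 65 41
f 50 65 66
f 39 57 58
f 57 37 54
f 58 54 38
f 57 54 58
f 40 63 59
f 63 39 55
f 59 55 32
f 63 55 59
f 74 76 73
f 77 74 73
f 73 76 75
f 75 77 73
f 74 80 76
f 78 74 77
f 78 80 74
f 76 80 75
f 79 77 75
f 75 80 79
f 79 78 77
f 80 78 79
f 82 81 85
f 82 85 83
f 83 85 86
f 83 86 84
f 85 81 87
f 85 87 86
f 86 87 88
f 86 88 84
f 87 81 89
f 87 89 88
f 88 89 90
f 88 90 84
f 89 81 91
f 89 91 90
f 90 91 92
f 90 92 84
f 91 81 93
f 91 93 92
f 92 93 94
f 92 94 84
f 93 81 95
f 93 95 94
f 94 95 96
f 94 96 84
f 95 81 97
f 95 97 96
f 96 97 98
f 96 98 84
f 97 81 99
f 97 99 98
f 98 99 100
f 98 100 84
f 99 81 101
f 99 101 100
f 100 101 102
f 100 102 84
f 101 81 103
f 101 103 102
f 102 103 104
f 102 104 84
f 103 81 105
f 103 105 104
f 104 105 106
f 104 106 84
f 105 81 107
f 105 107 106
f 106 107 108
f 106 108 84
f 107 81 82
f 107 82 108
f 108 82 83
f 108 83 84



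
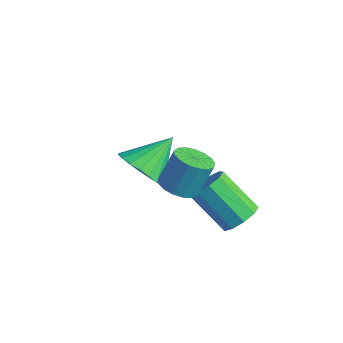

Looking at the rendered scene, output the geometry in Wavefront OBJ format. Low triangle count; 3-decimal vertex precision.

v 1.611 -1.125 1.12
v 2.007 -0.605 0.844
v 2.105 -0.034 2.064
v 1.709 -0.555 2.34
v 1.688 -0.489 0.816
v 1.787 0.082 2.035
v 1.352 -0.519 0.857
v 1.451 0.052 2.077
v 1.076 -0.688 0.959
v 1.174 -0.117 2.178
v 0.921 -0.957 1.097
v 1.02 -0.386 2.317
v 0.925 -1.265 1.241
v 1.024 -0.694 2.46
v 1.086 -1.541 1.357
v 1.184 -0.97 2.577
v 1.367 -1.722 1.419
v 1.465 -1.151 2.638
v 1.704 -1.766 1.413
v 1.802 -1.195 2.632
v 2.019 -1.663 1.339
v 2.118 -1.092 2.558
v 2.241 -1.438 1.215
v 2.34 -0.867 2.435
v 2.319 -1.14 1.07
v 2.417 -0.57 2.289
v 2.234 -0.84 0.936
v 2.333 -0.269 2.156
v 1.469 1.609 -2.222
v 2.015 1.303 -1.81
v 0.758 0.786 -0.526
v 0.211 1.091 -0.938
v 1.949 1.794 -1.677
v 0.692 1.277 -0.393
v 1.658 2.198 -1.799
v 0.401 1.681 -0.515
v 1.278 2.327 -2.119
v 0.021 1.81 -0.835
v 0.988 2.119 -2.487
v -0.27 1.602 -1.203
v 0.922 1.673 -2.731
v -0.335 1.156 -1.447
v 1.112 1.196 -2.737
v -0.145 0.679 -1.453
v 1.469 0.913 -2.502
v 0.212 0.396 -1.218
v 1.826 0.955 -2.136
v 0.568 0.438 -0.852
v -2.152 0.096 -1.369
v -1.402 0.511 -1.922
v -2.128 1.464 -0.311
v -1.748 0.665 -2.113
v -2.164 0.72 -2.176
v -2.578 0.668 -2.099
v -2.918 0.517 -1.896
v -3.126 0.293 -1.601
v -3.165 0.035 -1.267
v -3.029 -0.213 -0.951
v -2.742 -0.407 -0.706
v -2.353 -0.514 -0.577
v -1.929 -0.516 -0.584
v -1.543 -0.412 -0.727
v -1.263 -0.22 -0.982
v -1.137 0.027 -1.303
v -1.186 0.285 -1.636
f 2 1 5
f 2 5 3
f 3 5 6
f 3 6 4
f 5 1 7
f 5 7 6
f 6 7 8
f 6 8 4
f 7 1 9
f 7 9 8
f 8 9 10
f 8 10 4
f 9 1 11
f 9 11 10
f 10 11 12
f 10 12 4
f 11 1 13
f 11 13 12
f 12 13 14
f 12 14 4
f 13 1 15
f 13 15 14
f 14 15 16
f 14 16 4
f 15 1 17
f 15 17 16
f 16 17 18
f 16 18 4
f 17 1 19
f 17 19 18
f 18 19 20
f 18 20 4
f 19 1 21
f 19 21 20
f 20 21 22
f 20 22 4
f 21 1 23
f 21 23 22
f 22 23 24
f 22 24 4
f 23 1 25
f 23 25 24
f 24 25 26
f 24 26 4
f 25 1 27
f 25 27 26
f 26 27 28
f 26 28 4
f 27 1 2
f 27 2 28
f 28 2 3
f 28 3 4
f 30 29 33
f 30 33 31
f 31 33 34
f 31 34 32
f 33 29 35
f 33 35 34
f 34 35 36
f 34 36 32
f 35 29 37
f 35 37 36
f 36 37 38
f 36 38 32
f 37 29 39
f 37 39 38
f 38 39 40
f 38 40 32
f 39 29 41
f 39 41 40
f 40 41 42
f 40 42 32
f 41 29 43
f 41 43 42
f 42 43 44
f 42 44 32
f 43 29 45
f 43 45 44
f 44 45 46
f 44 46 32
f 45 29 47
f 45 47 46
f 46 47 48
f 46 48 32
f 47 29 30
f 47 30 48
f 48 30 31
f 48 31 32
f 50 49 52
f 50 52 51
f 52 49 53
f 52 53 51
f 53 49 54
f 53 54 51
f 54 49 55
f 54 55 51
f 55 49 56
f 55 56 51
f 56 49 57
f 56 57 51
f 57 49 58
f 57 58 51
f 58 49 59
f 58 59 51
f 59 49 60
f 59 60 51
f 60 49 61
f 60 61 51
f 61 49 62
f 61 62 51
f 62 49 63
f 62 63 51
f 63 49 64
f 63 64 51
f 64 49 65
f 64 65 51
f 65 49 50
f 65 50 51



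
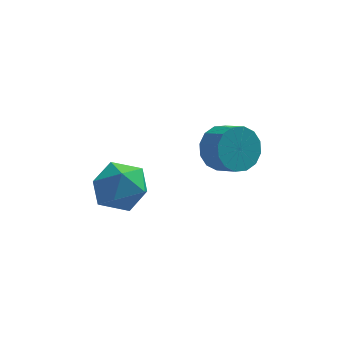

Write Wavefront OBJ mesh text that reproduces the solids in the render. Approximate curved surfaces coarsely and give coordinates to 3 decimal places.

v -1.592 0.63 0.983
v -0.8 -0.179 0.588
v -2.74 -0.801 1.612
v -1.948 -1.61 1.217
v -1.676 -0.914 2.154
v -0.967 -0.029 1.765
v -2.573 -0.951 0.435
v -1.864 -0.066 0.046
v -1.407 -1.156 0.249
v -0.852 -1.133 1.312
v -2.688 0.153 0.888
v -2.133 0.176 1.951
v 1.889 -1.057 3.726
v 2.477 -1.05 2.929
v 3.119 -1.737 3.397
v 2.531 -1.743 4.194
v 2.657 -0.677 3.23
v 3.299 -1.363 3.698
v 2.632 -0.405 3.664
v 3.274 -1.092 4.132
v 2.407 -0.308 4.115
v 3.049 -0.995 4.582
v 2.044 -0.411 4.461
v 2.686 -1.098 4.929
v 1.639 -0.688 4.61
v 2.281 -1.375 5.078
v 1.301 -1.063 4.523
v 1.943 -1.75 4.991
v 1.121 -1.437 4.222
v 1.763 -2.123 4.69
v 1.146 -1.708 3.788
v 1.788 -2.395 4.256
v 1.371 -1.805 3.338
v 2.013 -2.492 3.805
v 1.734 -1.702 2.991
v 2.376 -2.389 3.459
v 2.139 -1.425 2.842
v 2.781 -2.112 3.31
f 1 12 6
f 1 6 2
f 1 2 8
f 1 8 11
f 1 11 12
f 2 6 10
f 6 12 5
f 12 11 3
f 11 8 7
f 8 2 9
f 4 10 5
f 4 5 3
f 4 3 7
f 4 7 9
f 4 9 10
f 5 10 6
f 3 5 12
f 7 3 11
f 9 7 8
f 10 9 2
f 14 13 17
f 14 17 15
f 15 17 18
f 15 18 16
f 17 13 19
f 17 19 18
f 18 19 20
f 18 20 16
f 19 13 21
f 19 21 20
f 20 21 22
f 20 22 16
f 21 13 23
f 21 23 22
f 22 23 24
f 22 24 16
f 23 13 25
f 23 25 24
f 24 25 26
f 24 26 16
f 25 13 27
f 25 27 26
f 26 27 28
f 26 28 16
f 27 13 29
f 27 29 28
f 28 29 30
f 28 30 16
f 29 13 31
f 29 31 30
f 30 31 32
f 30 32 16
f 31 13 33
f 31 33 32
f 32 33 34
f 32 34 16
f 33 13 35
f 33 35 34
f 34 35 36
f 34 36 16
f 35 13 37
f 35 37 36
f 36 37 38
f 36 38 16
f 37 13 14
f 37 14 38
f 38 14 15
f 38 15 16



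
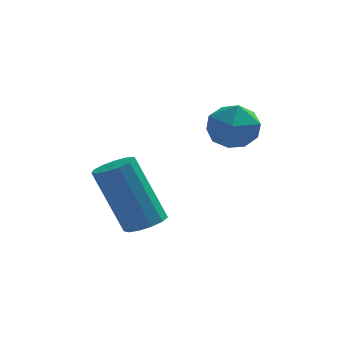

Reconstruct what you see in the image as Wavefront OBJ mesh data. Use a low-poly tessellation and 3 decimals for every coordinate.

v 2.74 -2.898 1.003
v 3.126 -2.608 1.653
v 3.714 -3.752 0.807
v 4.1 -3.462 1.457
v 3.413 -3.881 1.548
v 2.811 -3.353 1.669
v 4.029 -3.007 0.791
v 3.427 -2.479 0.912
v 3.922 -2.675 1.522
v 3.542 -3.215 1.99
v 3.298 -3.145 0.47
v 2.918 -3.685 0.938
v 1.281 -3.986 -1.853
v 1.768 -3.673 -1.698
v 0.947 -3.32 0.169
v 0.459 -3.634 0.013
v 1.553 -3.452 -1.835
v 0.731 -3.099 0.032
v 1.25 -3.4 -1.978
v 0.429 -3.047 -0.111
v 0.958 -3.535 -2.081
v 0.136 -3.182 -0.214
v 0.768 -3.813 -2.112
v -0.054 -3.46 -0.245
v 0.741 -4.146 -2.061
v -0.081 -3.793 -0.194
v 0.885 -4.428 -1.944
v 0.063 -4.075 -0.077
v 1.155 -4.57 -1.798
v 0.333 -4.218 0.068
v 1.465 -4.527 -1.67
v 0.643 -4.175 0.197
v 1.716 -4.312 -1.6
v 0.895 -3.96 0.267
v 1.829 -3.994 -1.611
v 1.008 -3.641 0.256
f 1 12 6
f 1 6 2
f 1 2 8
f 1 8 11
f 1 11 12
f 2 6 10
f 6 12 5
f 12 11 3
f 11 8 7
f 8 2 9
f 4 10 5
f 4 5 3
f 4 3 7
f 4 7 9
f 4 9 10
f 5 10 6
f 3 5 12
f 7 3 11
f 9 7 8
f 10 9 2
f 14 13 17
f 14 17 15
f 15 17 18
f 15 18 16
f 17 13 19
f 17 19 18
f 18 19 20
f 18 20 16
f 19 13 21
f 19 21 20
f 20 21 22
f 20 22 16
f 21 13 23
f 21 23 22
f 22 23 24
f 22 24 16
f 23 13 25
f 23 25 24
f 24 25 26
f 24 26 16
f 25 13 27
f 25 27 26
f 26 27 28
f 26 28 16
f 27 13 29
f 27 29 28
f 28 29 30
f 28 30 16
f 29 13 31
f 29 31 30
f 30 31 32
f 30 32 16
f 31 13 33
f 31 33 32
f 32 33 34
f 32 34 16
f 33 13 35
f 33 35 34
f 34 35 36
f 34 36 16
f 35 13 14
f 35 14 36
f 36 14 15
f 36 15 16



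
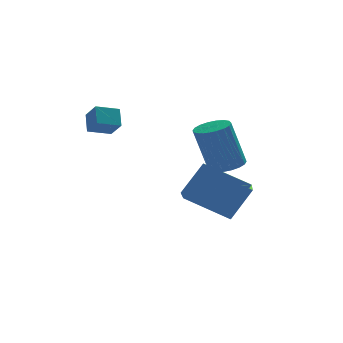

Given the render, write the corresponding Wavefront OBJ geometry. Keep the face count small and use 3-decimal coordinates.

v 2.029 0.881 -0.395
v 2.522 0.427 -0.228
v 1.983 0.526 1.623
v 1.491 0.979 1.455
v 2.665 0.698 -0.201
v 2.127 0.796 1.65
v 2.683 1.004 -0.212
v 2.144 1.102 1.639
v 2.571 1.286 -0.259
v 2.033 1.384 1.591
v 2.352 1.488 -0.334
v 1.813 1.586 1.517
v 2.069 1.569 -0.42
v 1.53 1.668 1.43
v 1.778 1.514 -0.502
v 1.239 1.613 1.349
v 1.537 1.334 -0.563
v 0.998 1.433 1.288
v 1.393 1.064 -0.59
v 0.855 1.162 1.261
v 1.376 0.758 -0.579
v 0.837 0.856 1.272
v 1.487 0.476 -0.531
v 0.949 0.574 1.319
v 1.707 0.274 -0.457
v 1.168 0.372 1.394
v 1.99 0.192 -0.37
v 1.451 0.291 1.48
v 2.281 0.247 -0.289
v 1.742 0.346 1.562
v 2.101 0.844 -2.765
v 0.613 1.861 -1.97
v 2.489 2.005 -3.524
v 1.001 3.022 -2.729
v 3.039 1.298 -1.591
v 1.551 2.315 -0.796
v 3.427 2.459 -2.35
v 1.939 3.476 -1.555
v -2.224 2.517 1.427
v -2.147 3.124 2.017
v -2.463 3.115 0.843
v -2.386 3.722 1.433
v -1.334 2.638 1.187
v -1.257 3.245 1.777
v -1.573 3.236 0.603
v -1.496 3.843 1.193
f 2 1 5
f 2 5 3
f 3 5 6
f 3 6 4
f 5 1 7
f 5 7 6
f 6 7 8
f 6 8 4
f 7 1 9
f 7 9 8
f 8 9 10
f 8 10 4
f 9 1 11
f 9 11 10
f 10 11 12
f 10 12 4
f 11 1 13
f 11 13 12
f 12 13 14
f 12 14 4
f 13 1 15
f 13 15 14
f 14 15 16
f 14 16 4
f 15 1 17
f 15 17 16
f 16 17 18
f 16 18 4
f 17 1 19
f 17 19 18
f 18 19 20
f 18 20 4
f 19 1 21
f 19 21 20
f 20 21 22
f 20 22 4
f 21 1 23
f 21 23 22
f 22 23 24
f 22 24 4
f 23 1 25
f 23 25 24
f 24 25 26
f 24 26 4
f 25 1 27
f 25 27 26
f 26 27 28
f 26 28 4
f 27 1 29
f 27 29 28
f 28 29 30
f 28 30 4
f 29 1 2
f 29 2 30
f 30 2 3
f 30 3 4
f 32 34 31
f 35 32 31
f 31 34 33
f 33 35 31
f 32 38 34
f 36 32 35
f 36 38 32
f 34 38 33
f 37 35 33
f 33 38 37
f 37 36 35
f 38 36 37
f 40 42 39
f 43 40 39
f 39 42 41
f 41 43 39
f 40 46 42
f 44 40 43
f 44 46 40
f 42 46 41
f 45 43 41
f 41 46 45
f 45 44 43
f 46 44 45



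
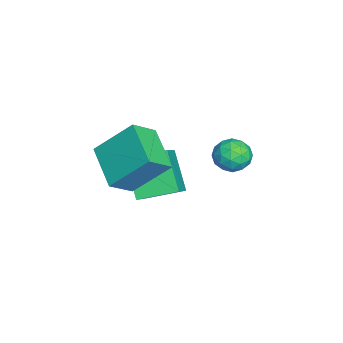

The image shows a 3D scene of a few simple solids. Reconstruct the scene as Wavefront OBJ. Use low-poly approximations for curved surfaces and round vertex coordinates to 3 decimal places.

v -0.072 -0.031 -2.595
v -1.316 -0.622 -1.01
v -0.251 1.689 -2.095
v -1.495 1.098 -0.509
v 1.415 -0.198 -1.491
v 0.171 -0.789 0.095
v 1.236 1.522 -0.99
v -0.008 0.931 0.595
v 3.597 4.558 3.248
v 3.836 4.172 2.552
v 3.364 3.368 3.828
v 3.603 2.982 3.132
v 4.161 3.388 3.594
v 4.305 4.123 3.235
v 2.895 3.417 3.145
v 3.039 4.152 2.786
v 3.401 3.466 2.488
v 4.184 3.449 2.766
v 3.016 4.091 3.614
v 3.799 4.074 3.892
v 3.737 4.469 2.849
v 3.463 3.071 3.531
v 3.791 3.309 3.803
v 3.931 3.082 3.394
v 4.013 4.441 3.251
v 4.153 4.214 2.842
v 4.344 3.753 3.454
v 3.047 3.326 3.538
v 3.187 3.099 3.129
v 3.269 4.458 2.986
v 3.409 4.231 2.577
v 2.856 3.787 2.926
v 3.622 3.828 2.402
v 3.485 3.128 2.744
v 3.069 3.384 2.751
v 3.153 3.816 2.54
v 4.082 3.817 2.566
v 3.945 3.118 2.907
v 4.273 3.357 3.178
v 4.358 3.789 2.967
v 3.827 3.403 2.528
v 3.255 4.422 3.473
v 3.118 3.723 3.814
v 2.842 3.751 3.413
v 2.927 4.183 3.202
v 3.715 4.412 3.636
v 3.578 3.712 3.978
v 4.047 3.724 3.84
v 4.131 4.156 3.629
v 3.373 4.137 3.852
v 2.032 -0.888 1.746
v 2.778 -1.698 2.578
v 2.007 0.662 3.279
v 2.753 -0.148 4.11
v 3.807 -0.072 0.95
v 4.553 -0.882 1.781
v 3.782 1.478 2.482
v 4.528 0.668 3.314
f 2 4 1
f 5 2 1
f 1 4 3
f 3 5 1
f 2 8 4
f 6 2 5
f 6 8 2
f 4 8 3
f 7 5 3
f 3 8 7
f 7 6 5
f 8 6 7
f 9 46 25
f 46 20 49
f 25 49 14
f 46 49 25
f 9 25 21
f 25 14 26
f 21 26 10
f 25 26 21
f 9 21 30
f 21 10 31
f 30 31 16
f 21 31 30
f 9 30 42
f 30 16 45
f 42 45 19
f 30 45 42
f 9 42 46
f 42 19 50
f 46 50 20
f 42 50 46
f 10 26 37
f 26 14 40
f 37 40 18
f 26 40 37
f 14 49 27
f 49 20 48
f 27 48 13
f 49 48 27
f 20 50 47
f 50 19 43
f 47 43 11
f 50 43 47
f 19 45 44
f 45 16 32
f 44 32 15
f 45 32 44
f 16 31 36
f 31 10 33
f 36 33 17
f 31 33 36
f 12 38 24
f 38 18 39
f 24 39 13
f 38 39 24
f 12 24 22
f 24 13 23
f 22 23 11
f 24 23 22
f 12 22 29
f 22 11 28
f 29 28 15
f 22 28 29
f 12 29 34
f 29 15 35
f 34 35 17
f 29 35 34
f 12 34 38
f 34 17 41
f 38 41 18
f 34 41 38
f 13 39 27
f 39 18 40
f 27 40 14
f 39 40 27
f 11 23 47
f 23 13 48
f 47 48 20
f 23 48 47
f 15 28 44
f 28 11 43
f 44 43 19
f 28 43 44
f 17 35 36
f 35 15 32
f 36 32 16
f 35 32 36
f 18 41 37
f 41 17 33
f 37 33 10
f 41 33 37
f 52 54 51
f 55 52 51
f 51 54 53
f 53 55 51
f 52 58 54
f 56 52 55
f 56 58 52
f 54 58 53
f 57 55 53
f 53 58 57
f 57 56 55
f 58 56 57



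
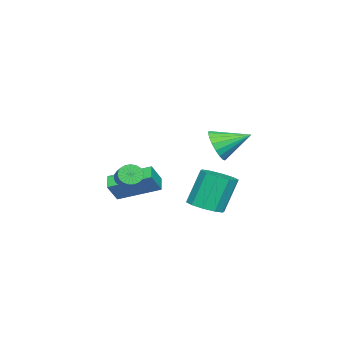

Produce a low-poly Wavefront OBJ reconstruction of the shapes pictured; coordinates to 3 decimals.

v -1.843 -0.124 -4.442
v -1.012 0.1 -4.217
v -1.605 0.528 -2.453
v -2.437 0.304 -2.678
v -1.262 0.549 -4.41
v -1.856 0.978 -2.646
v -1.735 0.742 -4.616
v -2.328 1.17 -2.852
v -2.249 0.603 -4.755
v -2.842 1.032 -2.991
v -2.608 0.187 -4.775
v -3.201 0.616 -3.011
v -2.675 -0.348 -4.667
v -3.268 0.08 -2.903
v -2.424 -0.798 -4.474
v -3.018 -0.369 -2.71
v -1.952 -0.99 -4.268
v -2.545 -0.562 -2.504
v -1.438 -0.852 -4.129
v -2.031 -0.423 -2.365
v -1.079 -0.436 -4.109
v -1.672 -0.007 -2.345
v -0.667 0.868 -0.296
v -0.081 0.756 0.337
v -1.133 2.232 0.376
v 0.117 0.955 0.07
v 0.16 1.137 -0.269
v 0.039 1.266 -0.613
v -0.222 1.316 -0.895
v -0.571 1.277 -1.058
v -0.939 1.157 -1.071
v -1.253 0.98 -0.929
v -1.451 0.781 -0.663
v -1.494 0.599 -0.324
v -1.373 0.471 0.021
v -1.112 0.421 0.302
v -0.763 0.46 0.466
v -0.395 0.579 0.478
v -1.206 -3.565 -2.958
v -0.831 -3.753 -3.345
v 0.04 -3.163 -2.789
v -0.334 -2.975 -2.402
v -0.906 -3.55 -3.443
v -0.035 -2.96 -2.887
v -1.032 -3.35 -3.457
v -0.161 -2.76 -2.901
v -1.189 -3.187 -3.385
v -0.318 -2.597 -2.829
v -1.348 -3.09 -3.239
v -0.477 -2.5 -2.683
v -1.483 -3.074 -3.044
v -0.612 -2.484 -2.488
v -1.569 -3.144 -2.835
v -0.698 -2.554 -2.279
v -1.593 -3.286 -2.647
v -0.722 -2.696 -2.091
v -1.55 -3.477 -2.513
v -0.679 -2.887 -1.956
v -1.447 -3.682 -2.455
v -0.576 -3.092 -1.899
v -1.302 -3.868 -2.485
v -0.431 -3.278 -1.929
v -1.141 -4.001 -2.597
v -0.27 -3.411 -2.04
v -0.991 -4.059 -2.771
v -0.12 -3.469 -2.214
v -0.878 -4.031 -2.977
v -0.007 -3.441 -2.421
v -0.821 -3.923 -3.18
v 0.05 -3.333 -2.624
v -2.256 -4.523 -4.795
v -2.956 -4.828 -4.4
v -2.692 -2.562 -4.057
v -3.393 -2.867 -3.662
v -1.647 -4.733 -3.878
v -2.348 -5.038 -3.483
v -2.084 -2.772 -3.14
v -2.784 -3.077 -2.745
f 2 1 5
f 2 5 3
f 3 5 6
f 3 6 4
f 5 1 7
f 5 7 6
f 6 7 8
f 6 8 4
f 7 1 9
f 7 9 8
f 8 9 10
f 8 10 4
f 9 1 11
f 9 11 10
f 10 11 12
f 10 12 4
f 11 1 13
f 11 13 12
f 12 13 14
f 12 14 4
f 13 1 15
f 13 15 14
f 14 15 16
f 14 16 4
f 15 1 17
f 15 17 16
f 16 17 18
f 16 18 4
f 17 1 19
f 17 19 18
f 18 19 20
f 18 20 4
f 19 1 21
f 19 21 20
f 20 21 22
f 20 22 4
f 21 1 2
f 21 2 22
f 22 2 3
f 22 3 4
f 24 23 26
f 24 26 25
f 26 23 27
f 26 27 25
f 27 23 28
f 27 28 25
f 28 23 29
f 28 29 25
f 29 23 30
f 29 30 25
f 30 23 31
f 30 31 25
f 31 23 32
f 31 32 25
f 32 23 33
f 32 33 25
f 33 23 34
f 33 34 25
f 34 23 35
f 34 35 25
f 35 23 36
f 35 36 25
f 36 23 37
f 36 37 25
f 37 23 38
f 37 38 25
f 38 23 24
f 38 24 25
f 40 39 43
f 40 43 41
f 41 43 44
f 41 44 42
f 43 39 45
f 43 45 44
f 44 45 46
f 44 46 42
f 45 39 47
f 45 47 46
f 46 47 48
f 46 48 42
f 47 39 49
f 47 49 48
f 48 49 50
f 48 50 42
f 49 39 51
f 49 51 50
f 50 51 52
f 50 52 42
f 51 39 53
f 51 53 52
f 52 53 54
f 52 54 42
f 53 39 55
f 53 55 54
f 54 55 56
f 54 56 42
f 55 39 57
f 55 57 56
f 56 57 58
f 56 58 42
f 57 39 59
f 57 59 58
f 58 59 60
f 58 60 42
f 59 39 61
f 59 61 60
f 60 61 62
f 60 62 42
f 61 39 63
f 61 63 62
f 62 63 64
f 62 64 42
f 63 39 65
f 63 65 64
f 64 65 66
f 64 66 42
f 65 39 67
f 65 67 66
f 66 67 68
f 66 68 42
f 67 39 69
f 67 69 68
f 68 69 70
f 68 70 42
f 69 39 40
f 69 40 70
f 70 40 41
f 70 41 42
f 72 74 71
f 75 72 71
f 71 74 73
f 73 75 71
f 72 78 74
f 76 72 75
f 76 78 72
f 74 78 73
f 77 75 73
f 73 78 77
f 77 76 75
f 78 76 77



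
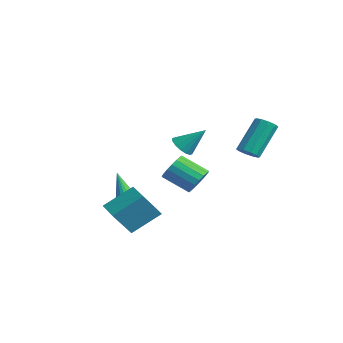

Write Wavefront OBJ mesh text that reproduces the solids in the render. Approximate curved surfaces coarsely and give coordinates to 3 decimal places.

v -3.323 1.651 0.606
v -2.746 1.238 0.598
v -2.637 2.589 1.734
v -2.681 1.496 0.344
v -2.789 1.796 0.161
v -3.04 2.057 0.096
v -3.367 2.209 0.169
v -3.682 2.212 0.358
v -3.901 2.064 0.614
v -3.965 1.806 0.867
v -3.857 1.506 1.051
v -3.606 1.245 1.115
v -3.28 1.093 1.043
v -2.965 1.091 0.854
v 1.6 -0.107 0.115
v 2.148 -0.168 0.681
v 1.187 -1.075 1.511
v 0.64 -1.013 0.945
v 1.965 0.116 0.78
v 1.005 -0.791 1.61
v 1.71 0.355 0.746
v 0.75 -0.552 1.577
v 1.433 0.504 0.588
v 0.473 -0.403 1.418
v 1.189 0.531 0.336
v 0.229 -0.376 1.166
v 1.027 0.432 0.04
v 0.067 -0.475 0.871
v 0.978 0.227 -0.241
v 0.018 -0.68 0.589
v 1.053 -0.045 -0.451
v 0.092 -0.952 0.379
v 1.235 -0.329 -0.55
v 0.275 -1.236 0.28
v 1.49 -0.568 -0.517
v 0.53 -1.475 0.314
v 1.767 -0.717 -0.358
v 0.807 -1.624 0.472
v 2.011 -0.744 -0.106
v 1.051 -1.651 0.724
v 2.173 -0.645 0.189
v 1.213 -1.552 1.02
v 2.222 -0.44 0.471
v 1.262 -1.347 1.301
v -0.693 -2.968 -2.804
v -0.555 -3.999 -1.459
v -0.405 -1.544 -1.741
v -0.267 -2.574 -0.396
v 0.527 -3.066 -3.004
v 0.665 -4.096 -1.659
v 0.815 -1.641 -1.941
v 0.953 -2.672 -0.596
v 2.208 2.136 1.748
v 2.632 2.519 1.563
v 2.275 3.707 3.208
v 1.852 3.324 3.392
v 2.309 2.626 1.416
v 1.952 3.814 3.06
v 1.947 2.545 1.395
v 1.591 3.733 3.04
v 1.685 2.309 1.509
v 1.329 3.497 3.154
v 1.623 2.006 1.715
v 1.267 3.194 3.359
v 1.785 1.753 1.932
v 1.428 2.941 3.577
v 2.108 1.646 2.08
v 1.751 2.834 3.724
v 2.469 1.727 2.1
v 2.113 2.915 3.745
v 2.731 1.963 1.986
v 2.375 3.151 3.631
v 2.793 2.266 1.781
v 2.437 3.454 3.425
v -2.324 -1.927 -1.91
v -1.957 -1.788 -1.585
v -3.476 -1.833 -0.65
v -2.017 -1.611 -1.653
v -2.124 -1.482 -1.76
v -2.262 -1.421 -1.891
v -2.409 -1.437 -2.024
v -2.543 -1.527 -2.14
v -2.644 -1.678 -2.221
v -2.696 -1.867 -2.254
v -2.692 -2.065 -2.236
v -2.631 -2.242 -2.168
v -2.524 -2.371 -2.06
v -2.387 -2.432 -1.93
v -2.24 -2.417 -1.797
v -2.105 -2.326 -1.681
v -2.005 -2.175 -1.6
v -1.952 -1.986 -1.566
f 2 1 4
f 2 4 3
f 4 1 5
f 4 5 3
f 5 1 6
f 5 6 3
f 6 1 7
f 6 7 3
f 7 1 8
f 7 8 3
f 8 1 9
f 8 9 3
f 9 1 10
f 9 10 3
f 10 1 11
f 10 11 3
f 11 1 12
f 11 12 3
f 12 1 13
f 12 13 3
f 13 1 14
f 13 14 3
f 14 1 2
f 14 2 3
f 16 15 19
f 16 19 17
f 17 19 20
f 17 20 18
f 19 15 21
f 19 21 20
f 20 21 22
f 20 22 18
f 21 15 23
f 21 23 22
f 22 23 24
f 22 24 18
f 23 15 25
f 23 25 24
f 24 25 26
f 24 26 18
f 25 15 27
f 25 27 26
f 26 27 28
f 26 28 18
f 27 15 29
f 27 29 28
f 28 29 30
f 28 30 18
f 29 15 31
f 29 31 30
f 30 31 32
f 30 32 18
f 31 15 33
f 31 33 32
f 32 33 34
f 32 34 18
f 33 15 35
f 33 35 34
f 34 35 36
f 34 36 18
f 35 15 37
f 35 37 36
f 36 37 38
f 36 38 18
f 37 15 39
f 37 39 38
f 38 39 40
f 38 40 18
f 39 15 41
f 39 41 40
f 40 41 42
f 40 42 18
f 41 15 43
f 41 43 42
f 42 43 44
f 42 44 18
f 43 15 16
f 43 16 44
f 44 16 17
f 44 17 18
f 46 48 45
f 49 46 45
f 45 48 47
f 47 49 45
f 46 52 48
f 50 46 49
f 50 52 46
f 48 52 47
f 51 49 47
f 47 52 51
f 51 50 49
f 52 50 51
f 54 53 57
f 54 57 55
f 55 57 58
f 55 58 56
f 57 53 59
f 57 59 58
f 58 59 60
f 58 60 56
f 59 53 61
f 59 61 60
f 60 61 62
f 60 62 56
f 61 53 63
f 61 63 62
f 62 63 64
f 62 64 56
f 63 53 65
f 63 65 64
f 64 65 66
f 64 66 56
f 65 53 67
f 65 67 66
f 66 67 68
f 66 68 56
f 67 53 69
f 67 69 68
f 68 69 70
f 68 70 56
f 69 53 71
f 69 71 70
f 70 71 72
f 70 72 56
f 71 53 73
f 71 73 72
f 72 73 74
f 72 74 56
f 73 53 54
f 73 54 74
f 74 54 55
f 74 55 56
f 76 75 78
f 76 78 77
f 78 75 79
f 78 79 77
f 79 75 80
f 79 80 77
f 80 75 81
f 80 81 77
f 81 75 82
f 81 82 77
f 82 75 83
f 82 83 77
f 83 75 84
f 83 84 77
f 84 75 85
f 84 85 77
f 85 75 86
f 85 86 77
f 86 75 87
f 86 87 77
f 87 75 88
f 87 88 77
f 88 75 89
f 88 89 77
f 89 75 90
f 89 90 77
f 90 75 91
f 90 91 77
f 91 75 92
f 91 92 77
f 92 75 76
f 92 76 77

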